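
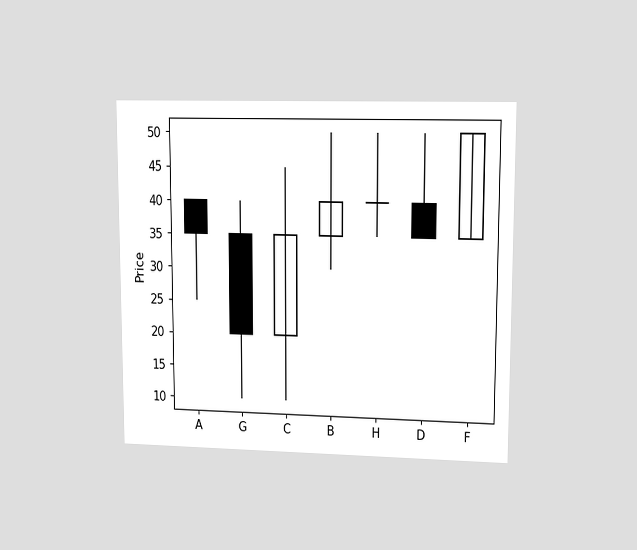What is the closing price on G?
20

The chart is viewed at a slight angle. The G candle closes at 20.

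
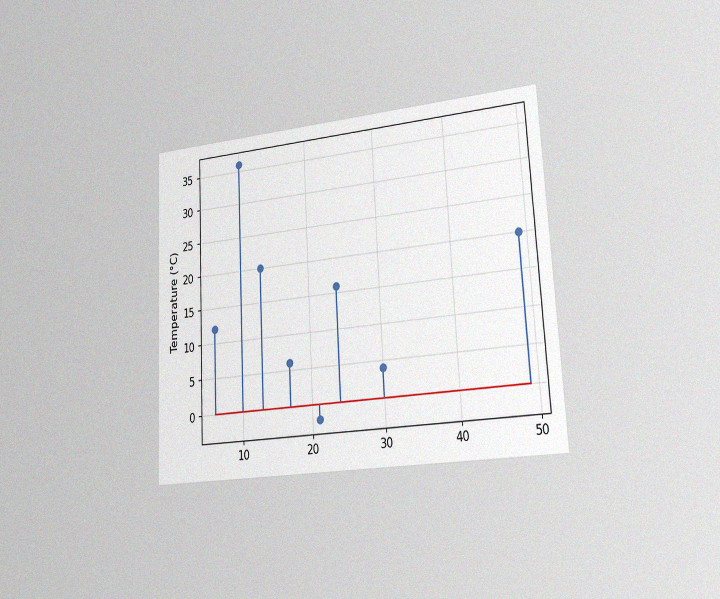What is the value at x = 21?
The chart is tilted about 3° counter-clockwise and viewed slightly from the right, with some photo noise. The stem at x=21 reaches -2°C.

-2°C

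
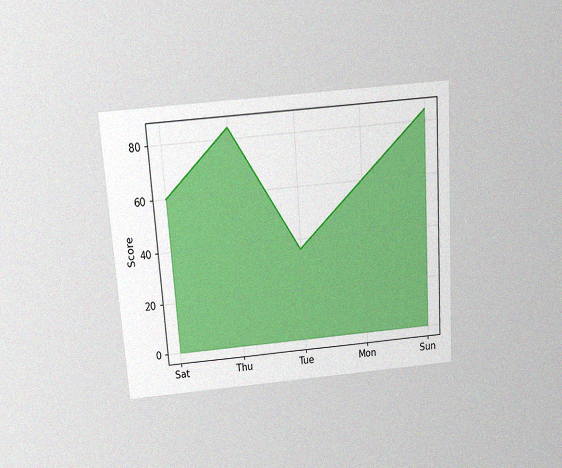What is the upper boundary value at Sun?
84

The chart is tilted about 4° counter-clockwise and viewed slightly from above, with some photo noise. At Sun the upper boundary is at 84.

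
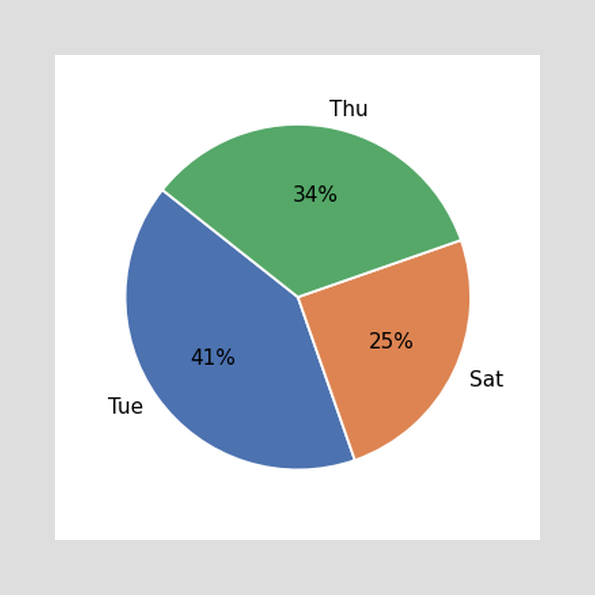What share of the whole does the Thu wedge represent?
The Thu slice takes up 34% of the pie.

34%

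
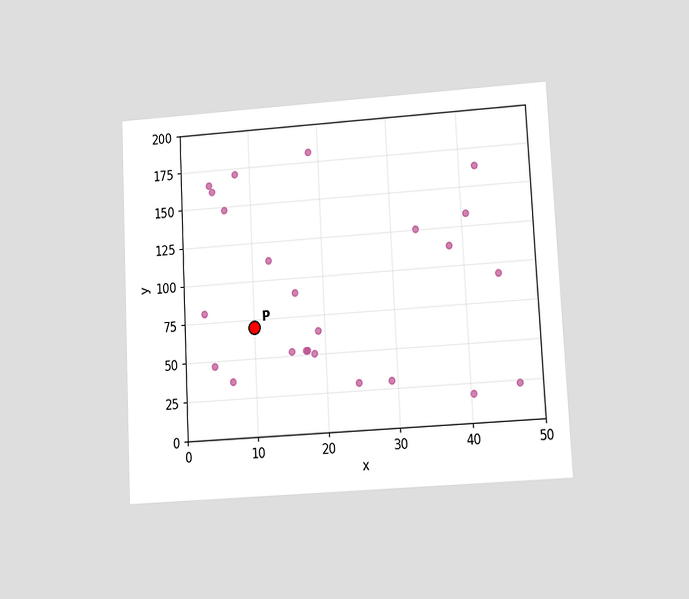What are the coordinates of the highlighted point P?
(10, 70)

The chart is tilted about 3° counter-clockwise and viewed at a slight angle. Following the gridlines from P to each axis, P sits at (10, 70).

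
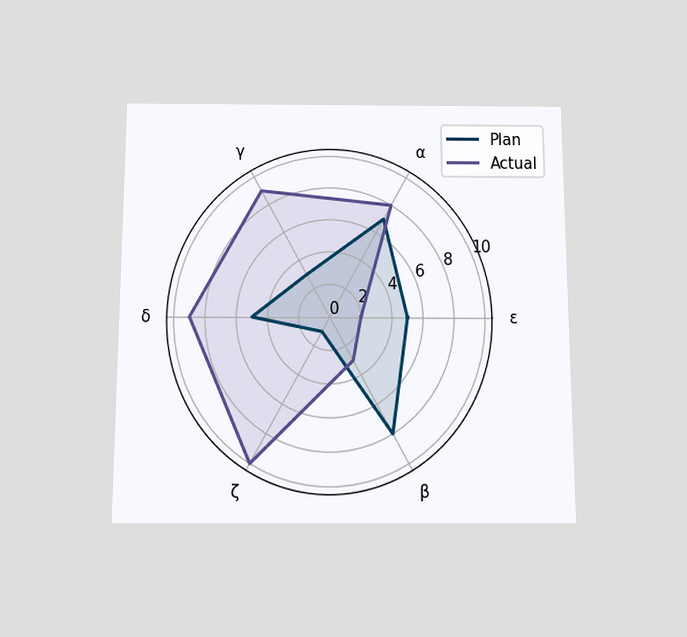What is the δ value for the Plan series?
5

The chart is viewed slightly from below. On the δ axis, Plan reaches 5.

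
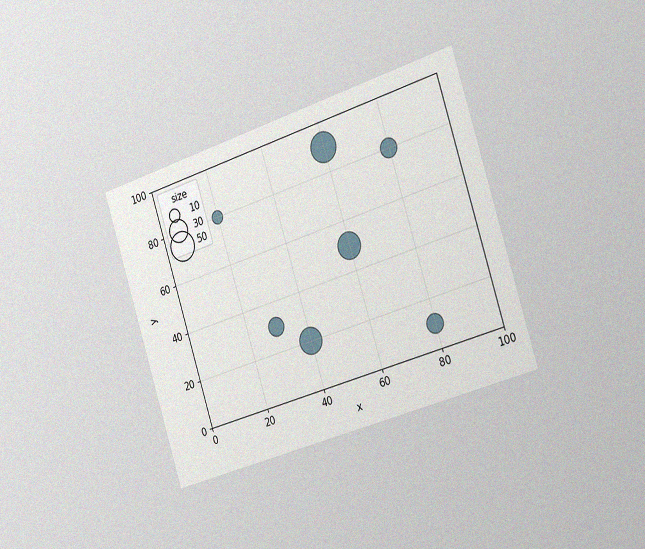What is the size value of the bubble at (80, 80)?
The chart is tilted about 18° counter-clockwise and viewed slightly from the right, with some photo noise. Matching the bubble at (80, 80) against the size legend gives 20.

20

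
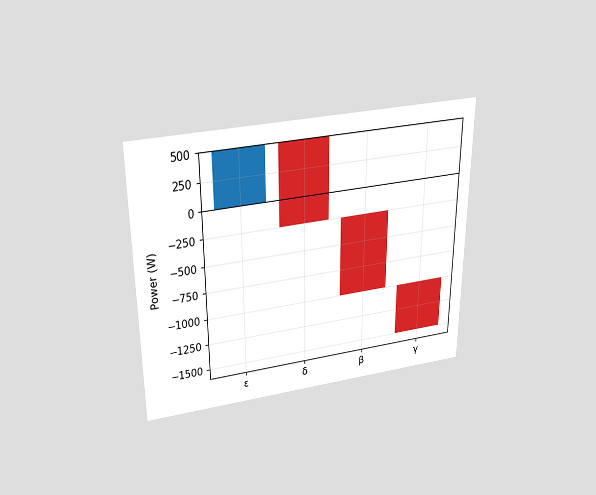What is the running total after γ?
-1500W

The chart is viewed slightly from above. After γ the running total reaches -1500W.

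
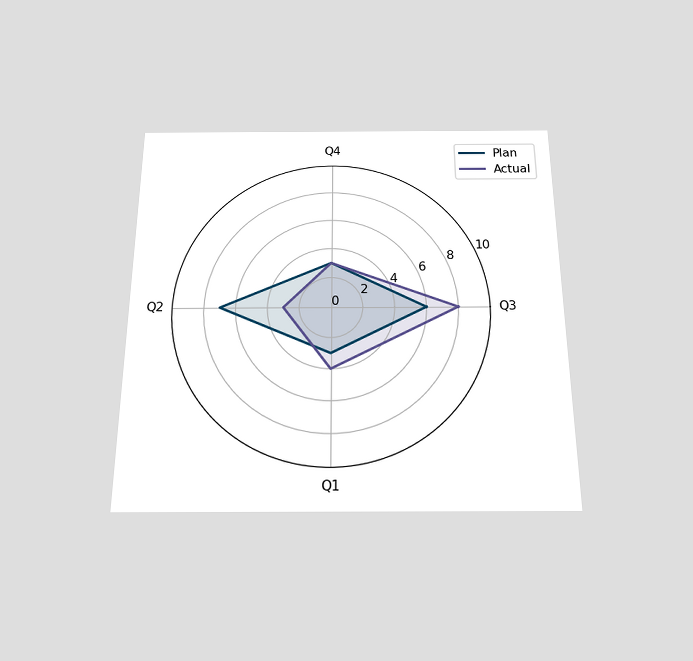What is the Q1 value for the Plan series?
3

The chart is viewed slightly from below. On the Q1 axis, Plan reaches 3.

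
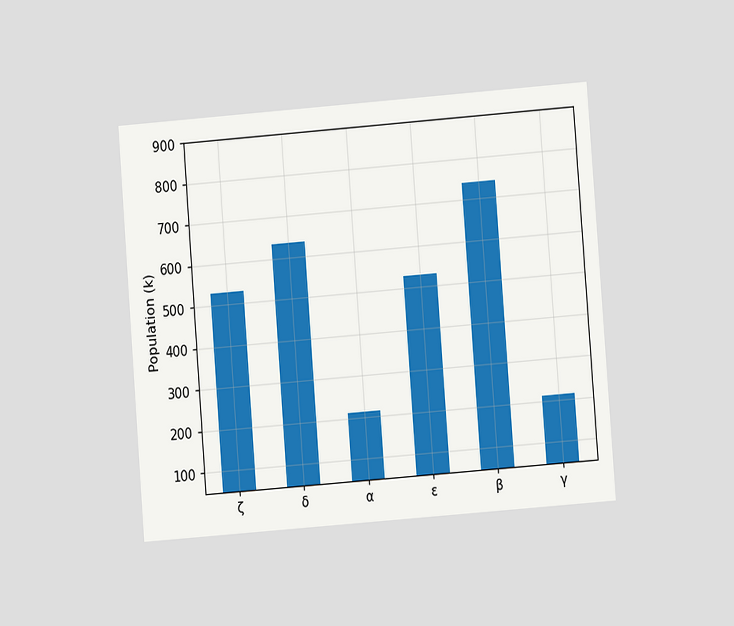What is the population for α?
212k

The chart is tilted about 4° counter-clockwise and viewed at a slight angle. Reading along the chart's y-axis, the α bar reaches 212k.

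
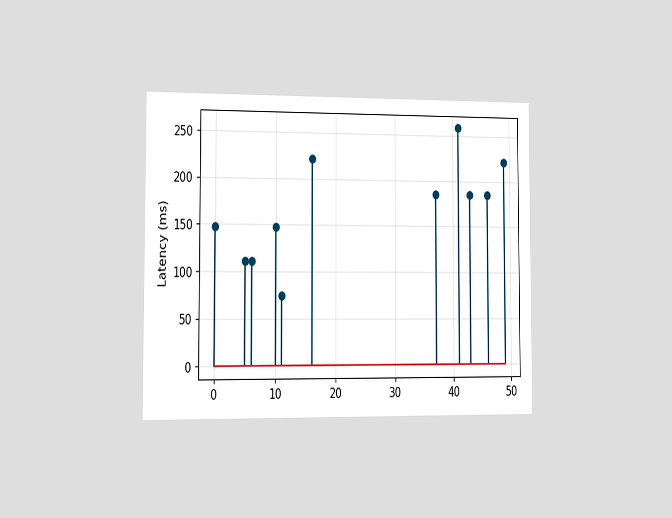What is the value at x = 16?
The chart is viewed slightly from the left. The stem at x=16 reaches 222ms.

222ms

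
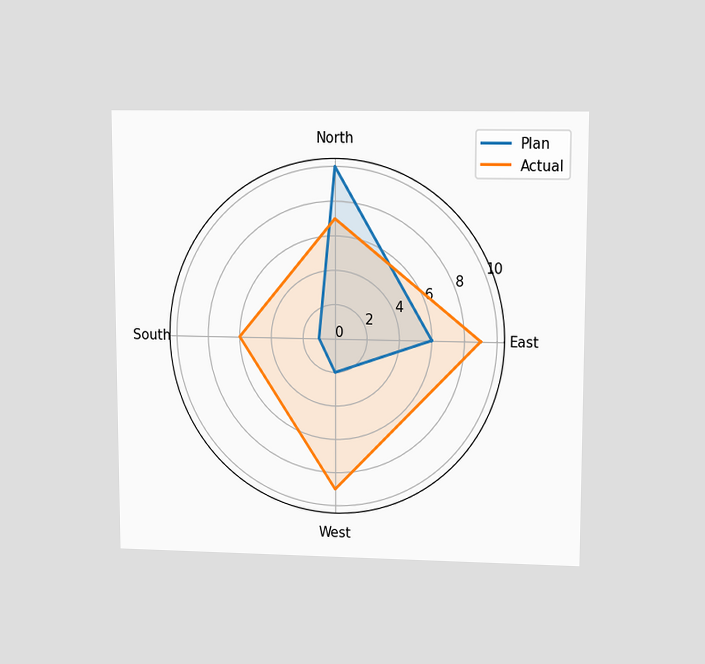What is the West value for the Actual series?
9

The chart is viewed at a slight angle. On the West axis, Actual reaches 9.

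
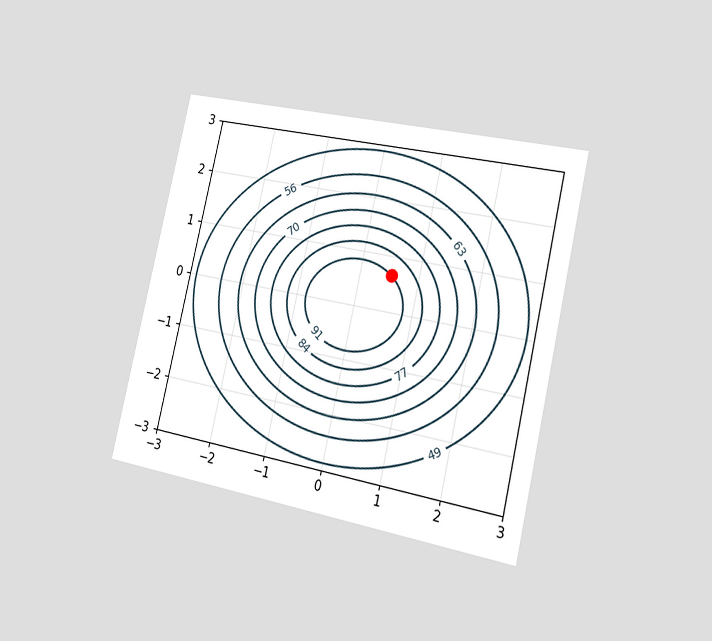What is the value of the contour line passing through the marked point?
91

The chart is tilted about 13° clockwise and viewed slightly from the right. The marked point sits on the contour labelled 91.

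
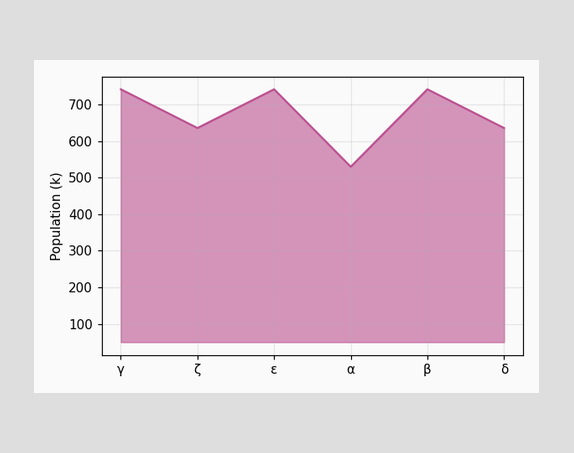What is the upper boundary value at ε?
At ε the upper boundary is at 742k.

742k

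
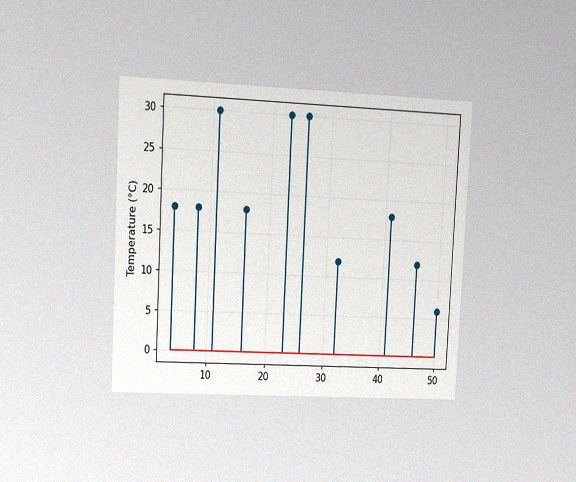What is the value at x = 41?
The chart is tilted about 3° clockwise and viewed slightly from the left, with some photo noise. The stem at x=41 reaches 18°C.

18°C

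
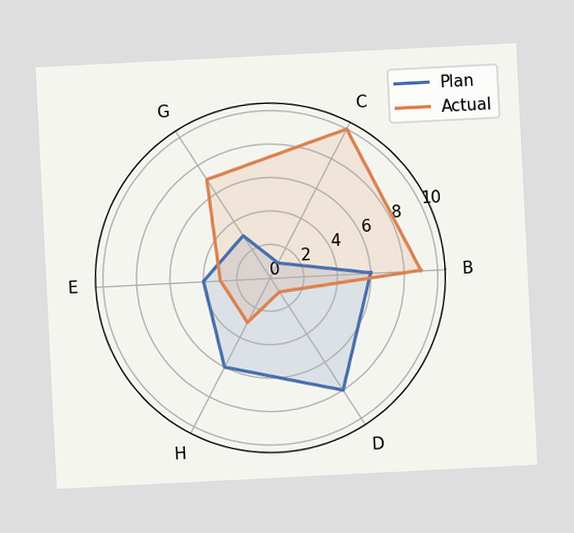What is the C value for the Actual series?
10

The chart is tilted about 3° counter-clockwise. On the C axis, Actual reaches 10.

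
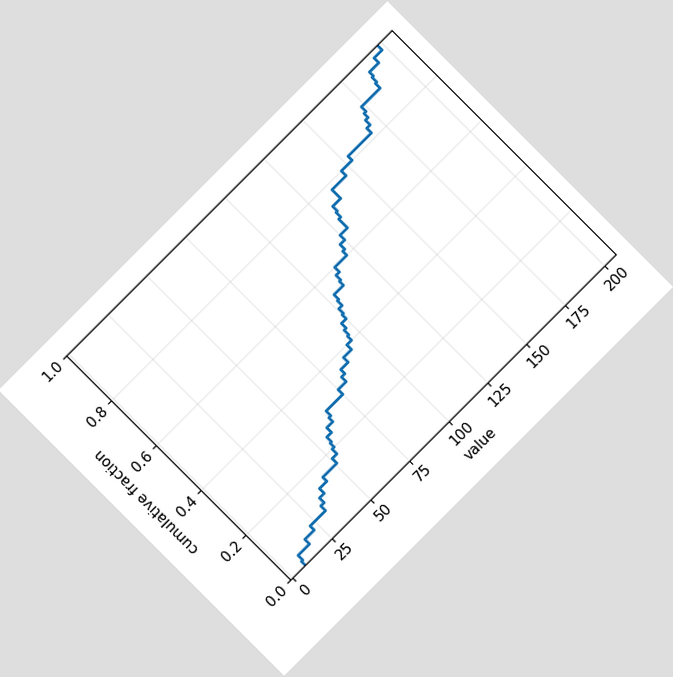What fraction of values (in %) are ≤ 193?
The chart is tilted about 45° counter-clockwise. At x=193 the ECDF step is at 98%.

98%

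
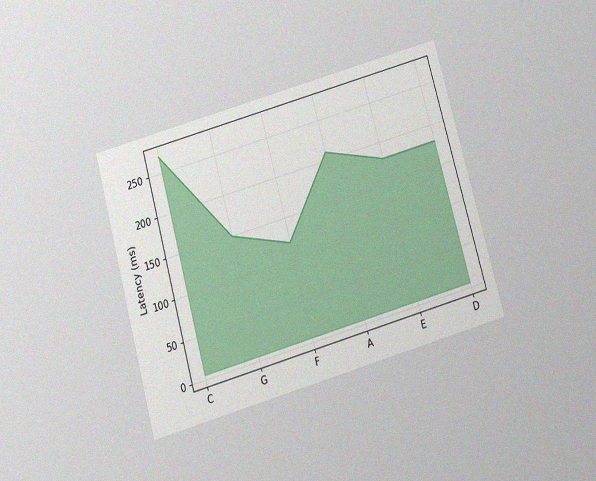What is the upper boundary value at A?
210ms

The chart is tilted about 16° counter-clockwise and viewed slightly from below, with some photo noise. At A the upper boundary is at 210ms.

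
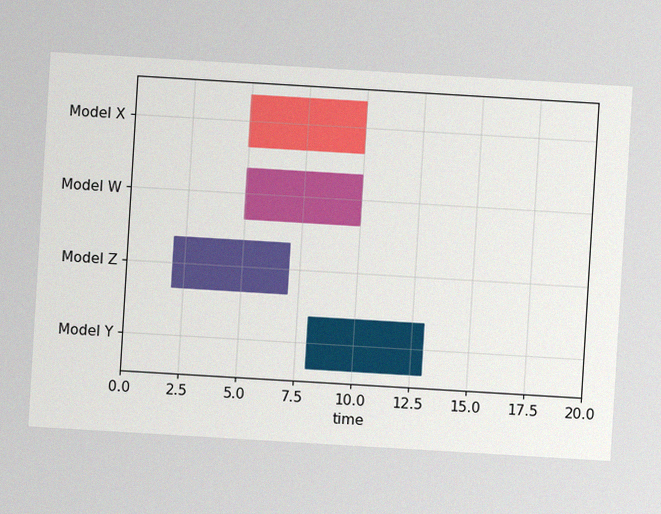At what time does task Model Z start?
The chart is tilted about 3° clockwise, with some photo noise. The Model Z bar begins at t=2.

2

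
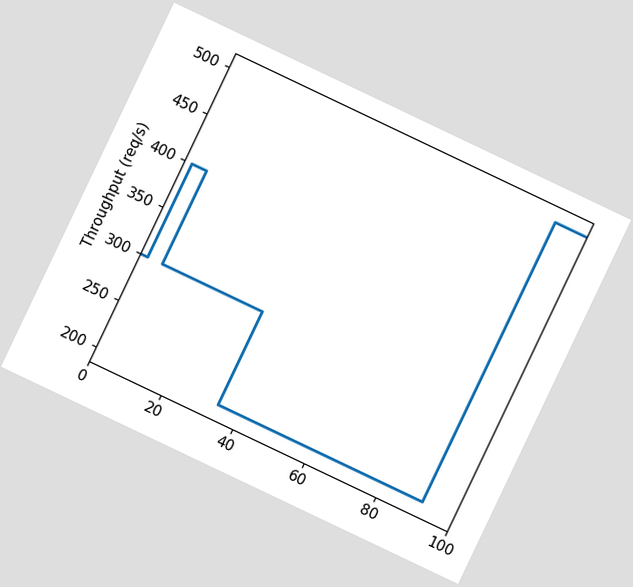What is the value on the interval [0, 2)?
The chart is tilted about 25° clockwise. On [0, 2) the step sits at 300req/s.

300req/s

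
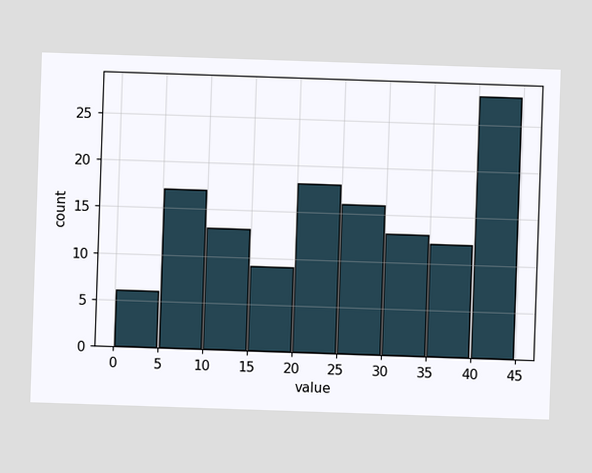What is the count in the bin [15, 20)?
9

The [15, 20) bin has height 9.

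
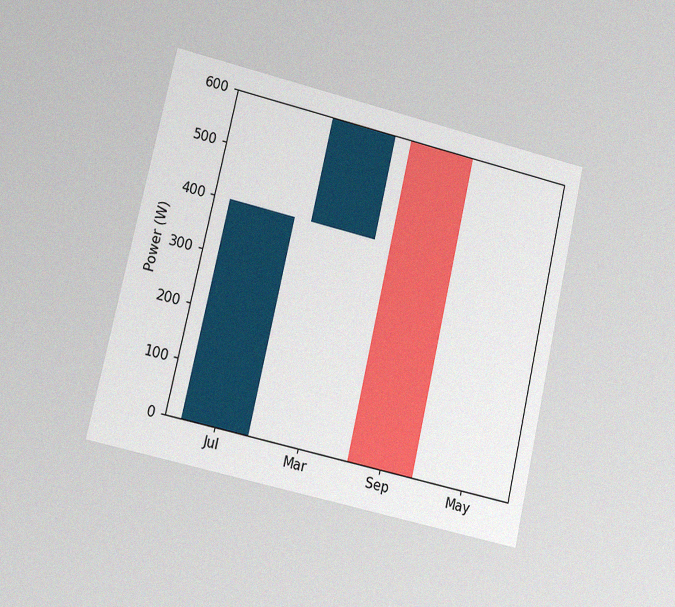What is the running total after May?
The chart is tilted about 13° clockwise and viewed at a slight angle, with some photo noise. After May the running total reaches 0W.

0W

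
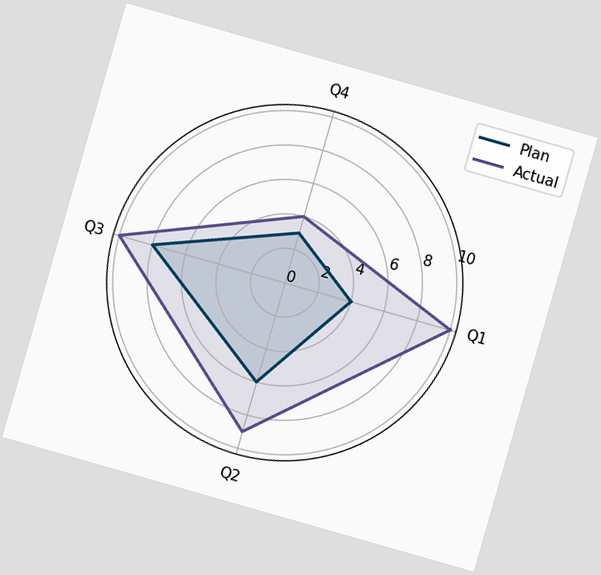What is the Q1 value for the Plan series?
4

The chart is tilted about 16° clockwise. On the Q1 axis, Plan reaches 4.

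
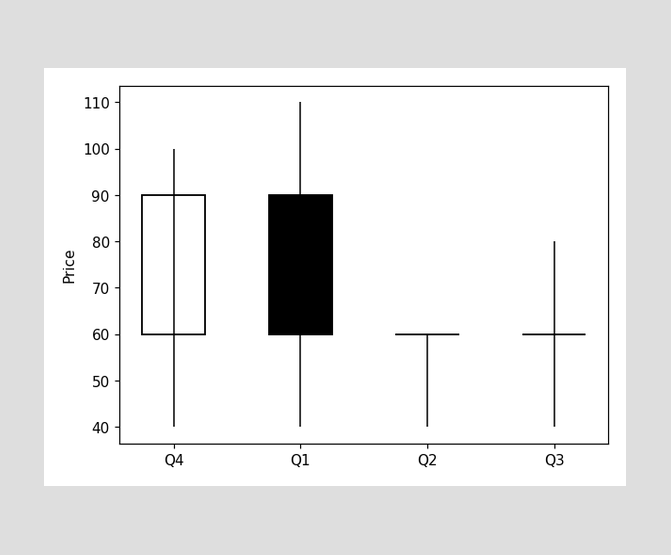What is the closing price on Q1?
The Q1 candle closes at 60.

60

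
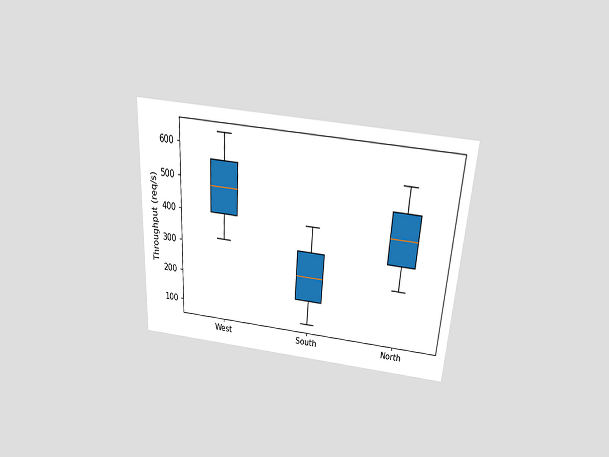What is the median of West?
The chart is tilted about 4° clockwise and viewed slightly from above. The median line in the West box sits at 480req/s.

480req/s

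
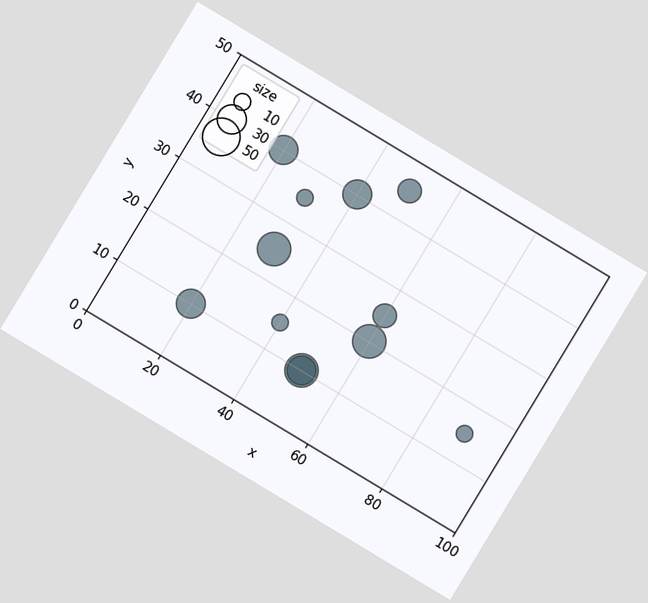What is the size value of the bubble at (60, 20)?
The chart is tilted about 31° clockwise. Matching the bubble at (60, 20) against the size legend gives 40.

40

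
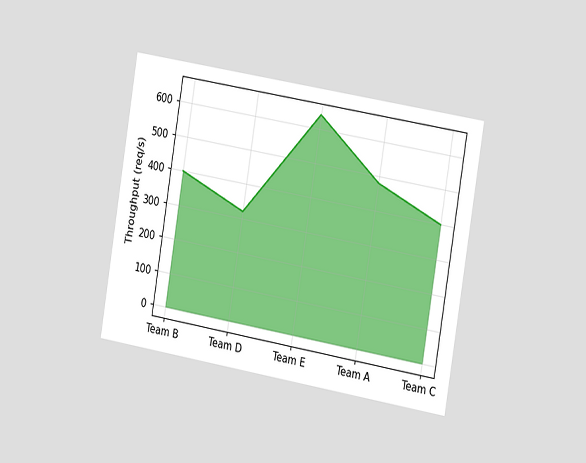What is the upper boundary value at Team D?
320req/s

The chart is tilted about 9° clockwise and viewed slightly from the right. At Team D the upper boundary is at 320req/s.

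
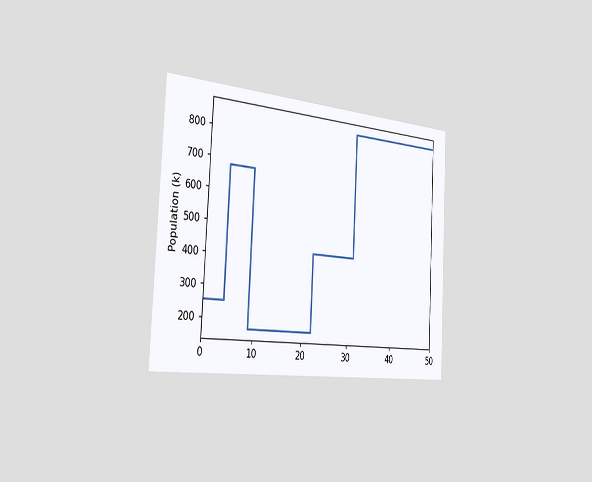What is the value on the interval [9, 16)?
170k

The chart is tilted about 3° clockwise and viewed slightly from the left. On [9, 16) the step sits at 170k.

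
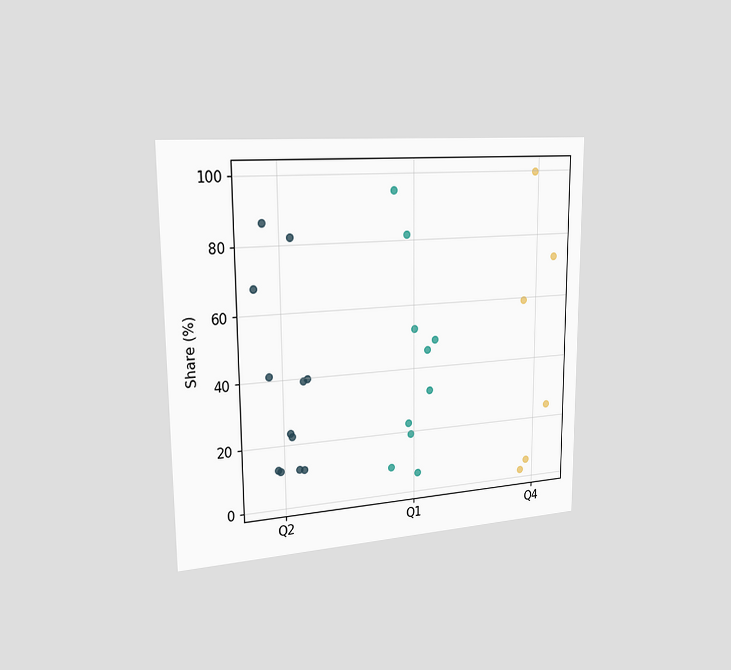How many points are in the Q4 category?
The chart is viewed slightly from the left. Counting the markers in the Q4 column gives 6.

6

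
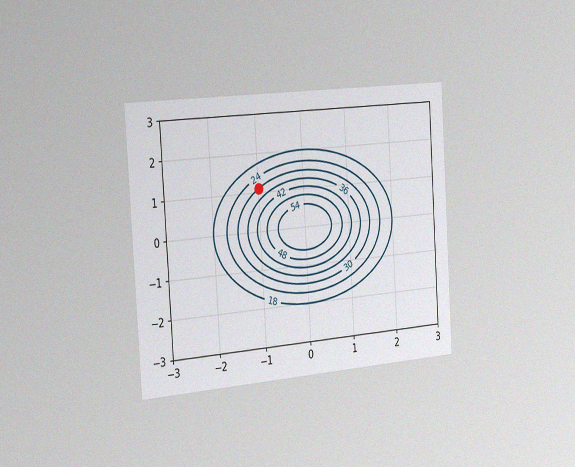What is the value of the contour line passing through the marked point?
The chart is tilted about 4° counter-clockwise and viewed slightly from the left, with some photo noise. The marked point sits on the contour labelled 30.

30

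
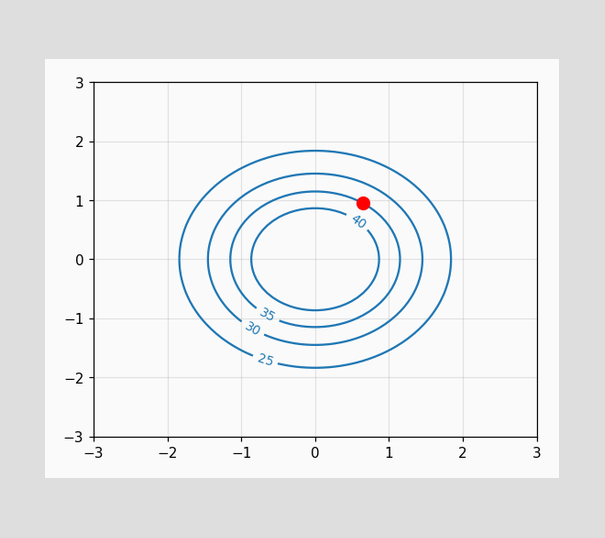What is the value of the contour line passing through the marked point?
The marked point sits on the contour labelled 35.

35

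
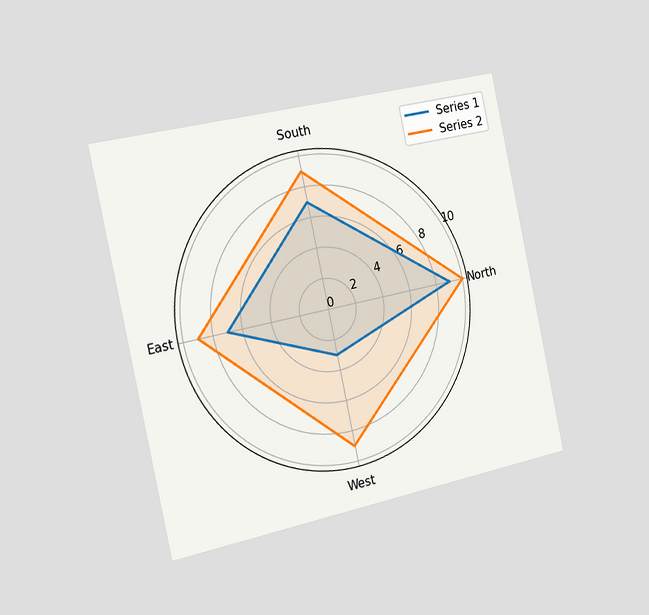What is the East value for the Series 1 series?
7

The chart is tilted about 12° counter-clockwise and viewed slightly from the left. On the East axis, Series 1 reaches 7.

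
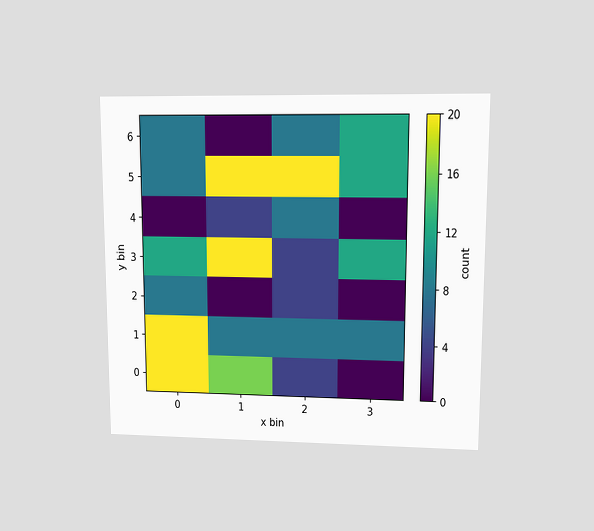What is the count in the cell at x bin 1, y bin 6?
The chart is viewed at a slight angle. Matching the cell (1, 6) against the colorbar gives 0.

0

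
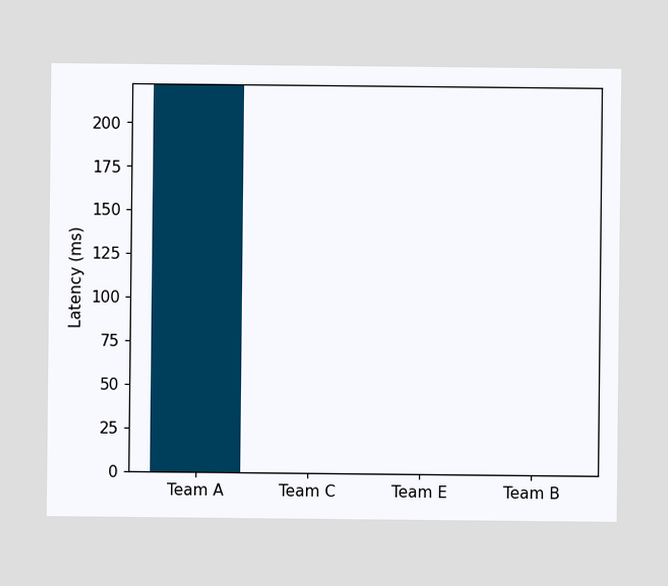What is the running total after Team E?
After Team E the running total reaches 222ms.

222ms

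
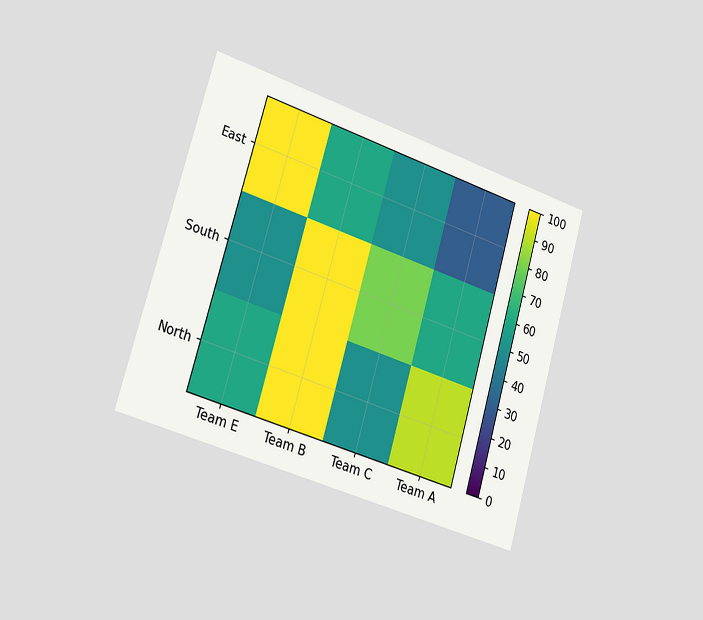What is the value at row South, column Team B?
100

The chart is tilted about 16° clockwise and viewed slightly from the left. Matching cell (South, Team B) against the colorbar gives 100.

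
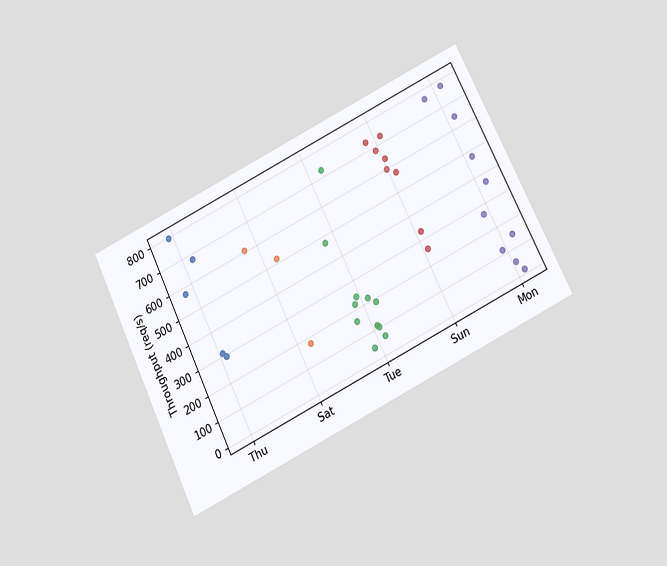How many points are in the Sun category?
8

The chart is tilted about 26° counter-clockwise and viewed slightly from below. Counting the markers in the Sun column gives 8.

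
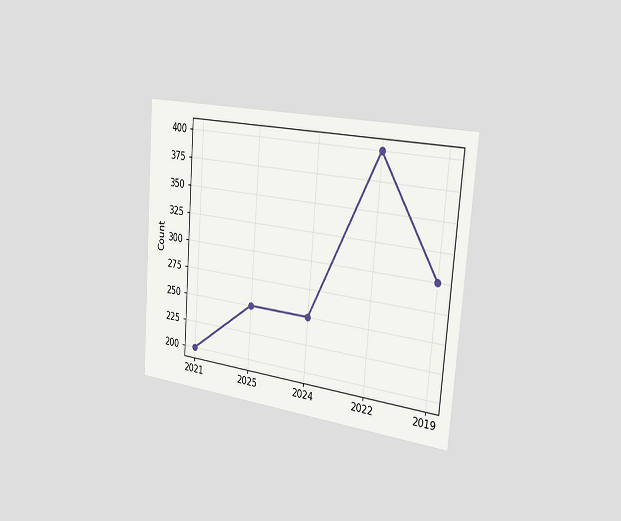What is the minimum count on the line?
The chart is tilted about 4° clockwise and viewed slightly from the right. The lowest point is at 2021, and reading across to the y-axis gives 200.

200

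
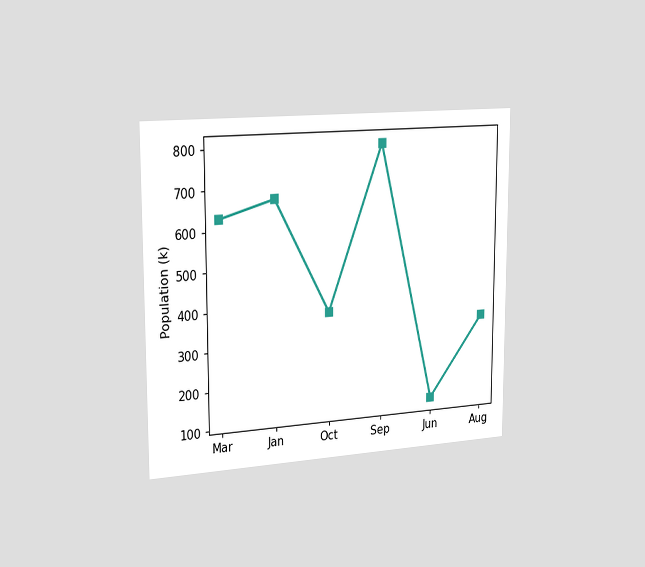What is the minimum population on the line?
126k

The chart is viewed slightly from the left. The lowest point is at Jun, and reading across to the y-axis gives 126k.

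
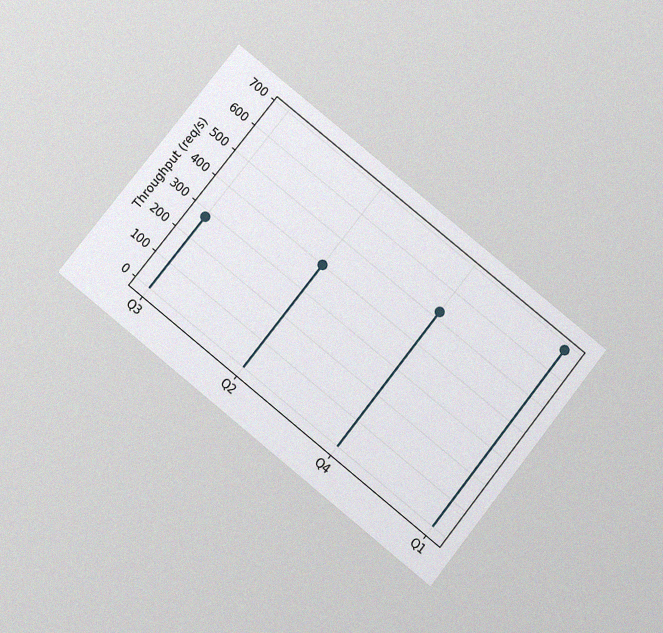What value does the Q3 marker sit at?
280req/s

The chart is tilted about 39° clockwise and viewed slightly from below, with some photo noise. The Q3 marker sits at 280req/s.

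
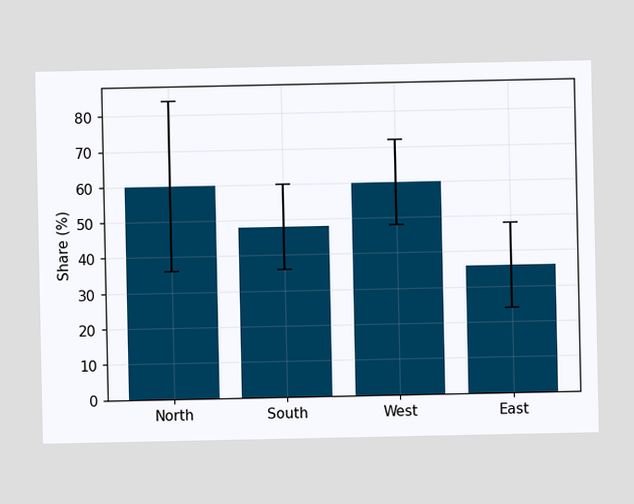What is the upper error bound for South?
The South bar's upper whisker reaches 60%.

60%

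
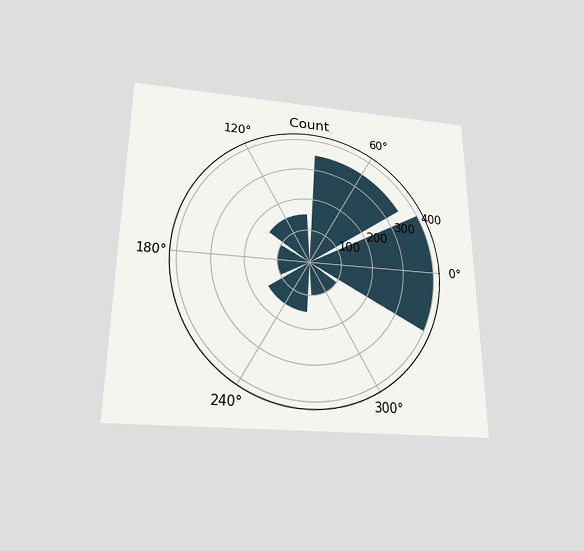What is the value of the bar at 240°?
150

The chart is viewed slightly from below. The bar at 240° reaches 150 on the radial axis.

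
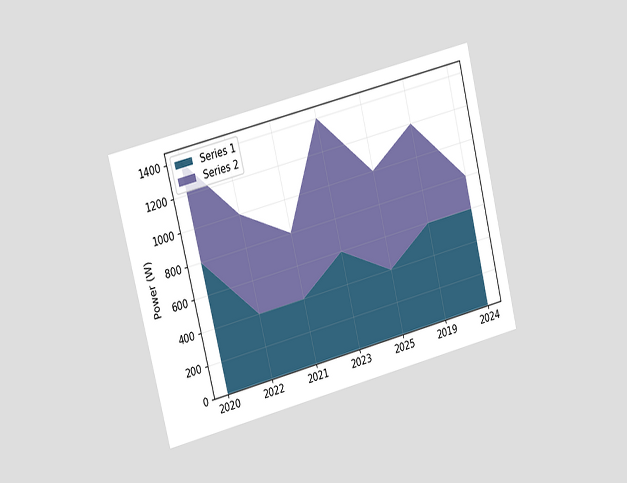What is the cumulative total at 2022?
The chart is tilted about 14° counter-clockwise and viewed at a slight angle. The stacked total at 2022 reaches 1000W.

1000W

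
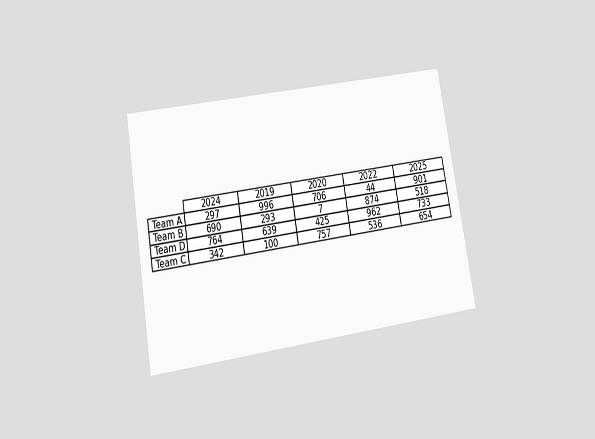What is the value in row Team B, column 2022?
The chart is tilted about 10° counter-clockwise and viewed slightly from below. The (Team B, 2022) cell reads 874.

874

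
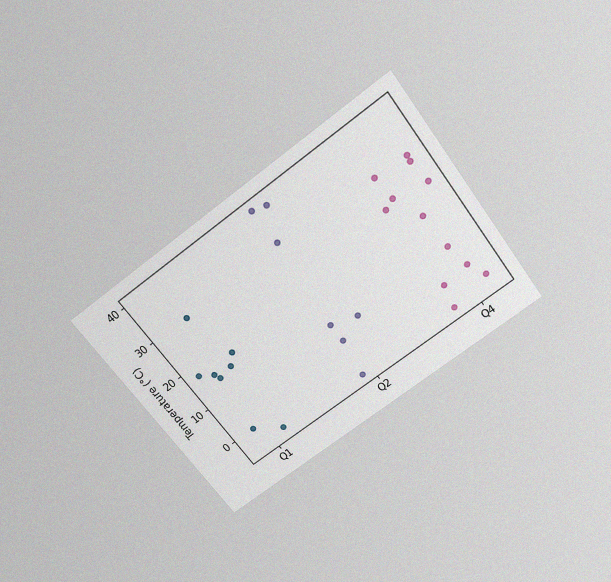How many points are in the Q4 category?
The chart is tilted about 37° counter-clockwise and viewed slightly from above, with some photo noise. Counting the markers in the Q4 column gives 12.

12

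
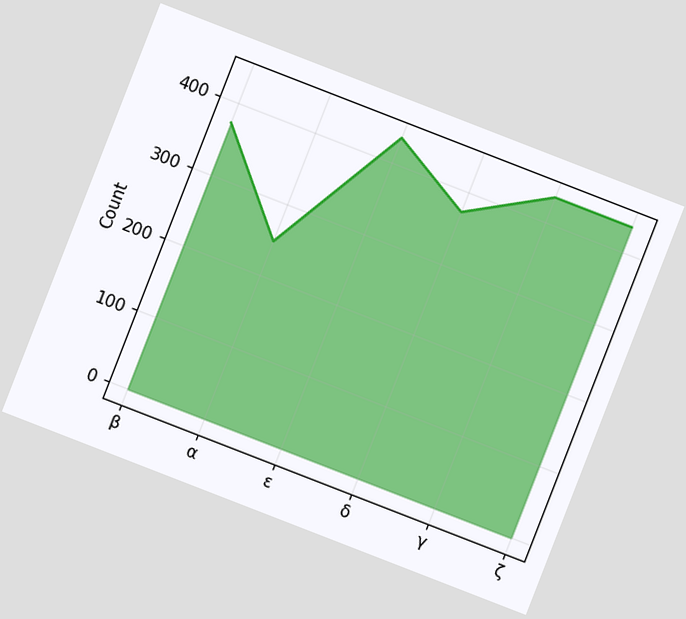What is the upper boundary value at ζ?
The chart is tilted about 21° clockwise. At ζ the upper boundary is at 434.

434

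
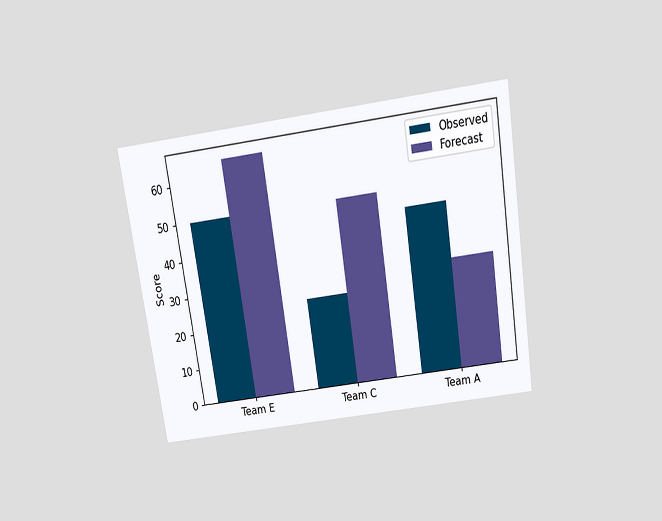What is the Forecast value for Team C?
The chart is tilted about 9° counter-clockwise and viewed slightly from above. The Forecast bar at Team C reaches 50 on the y-axis.

50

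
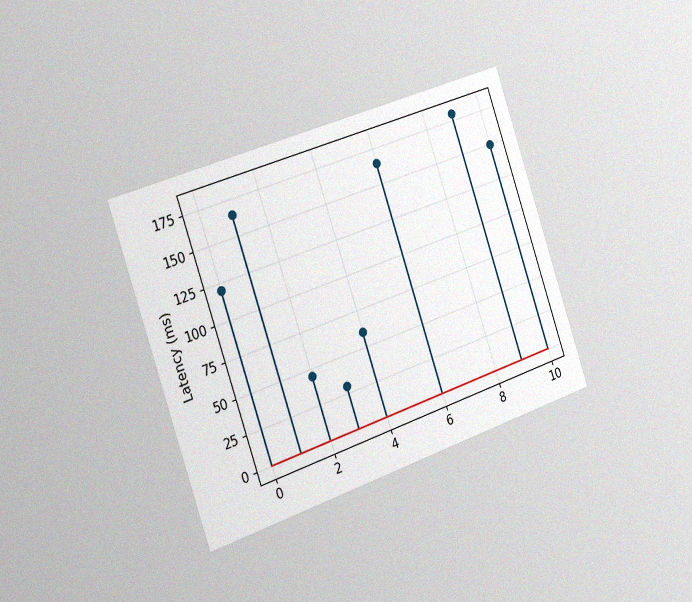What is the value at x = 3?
The chart is tilted about 19° counter-clockwise and viewed slightly from the left, with some photo noise. The stem at x=3 reaches 30ms.

30ms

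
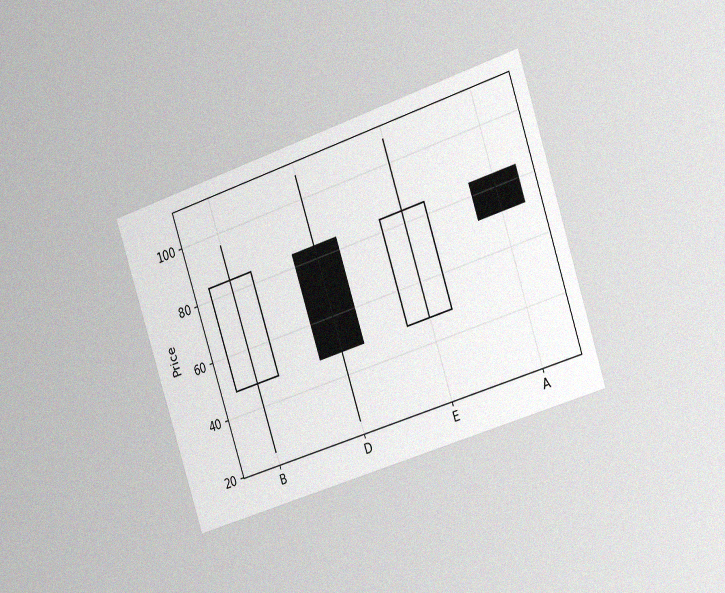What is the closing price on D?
The chart is tilted about 18° counter-clockwise and viewed slightly from the right, with some photo noise. The D candle closes at 48.

48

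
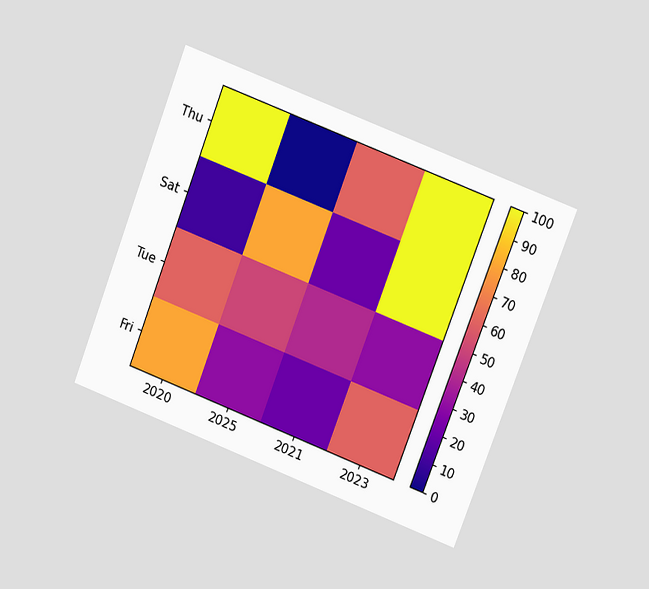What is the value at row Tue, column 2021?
The chart is tilted about 21° clockwise and viewed at a slight angle. Matching cell (Tue, 2021) against the colorbar gives 40.

40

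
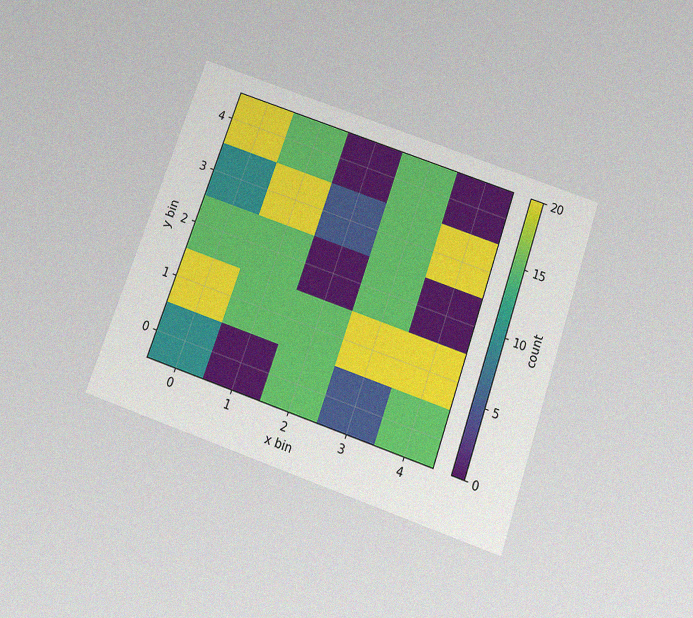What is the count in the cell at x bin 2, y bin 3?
The chart is tilted about 19° clockwise and viewed slightly from below, with some photo noise. Matching the cell (2, 3) against the colorbar gives 5.

5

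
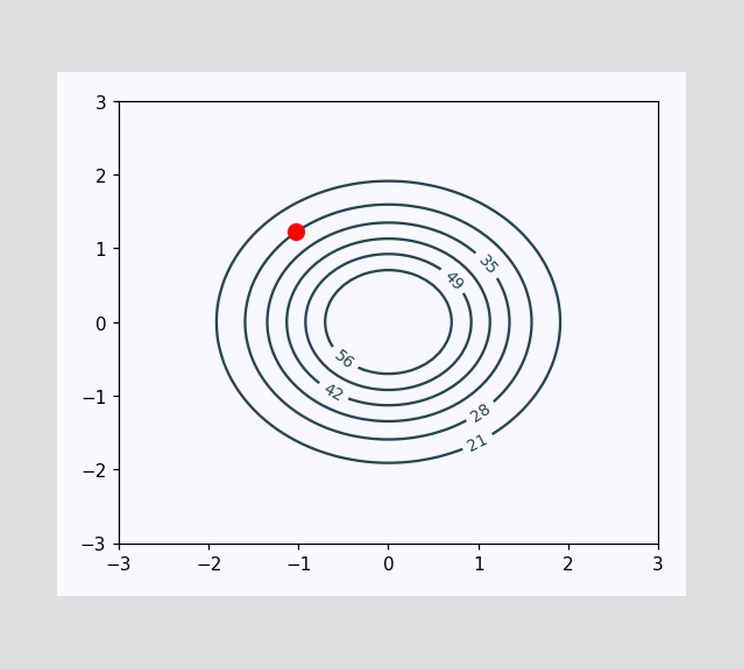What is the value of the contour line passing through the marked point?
The marked point sits on the contour labelled 28.

28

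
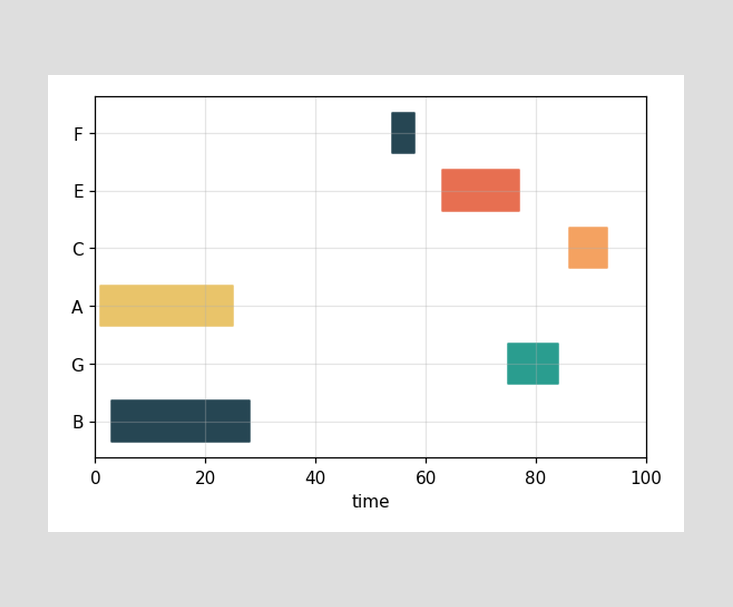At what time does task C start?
86

The C bar begins at t=86.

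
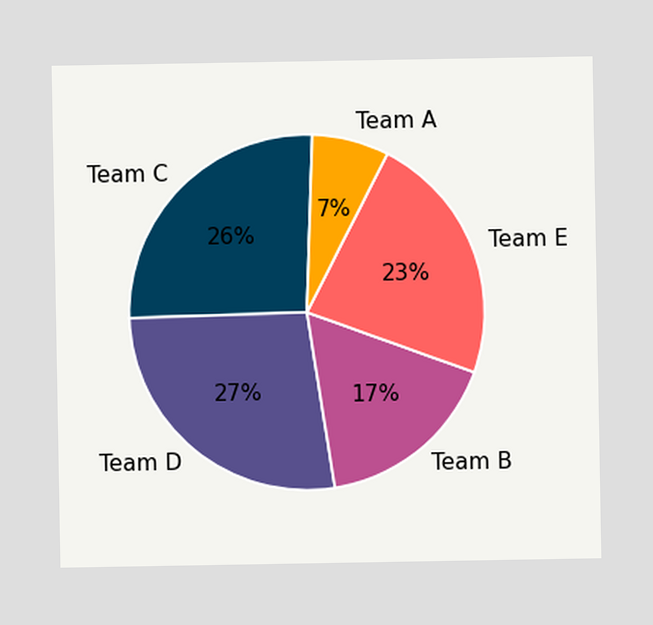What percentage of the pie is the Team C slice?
26%

The Team C slice takes up 26% of the pie.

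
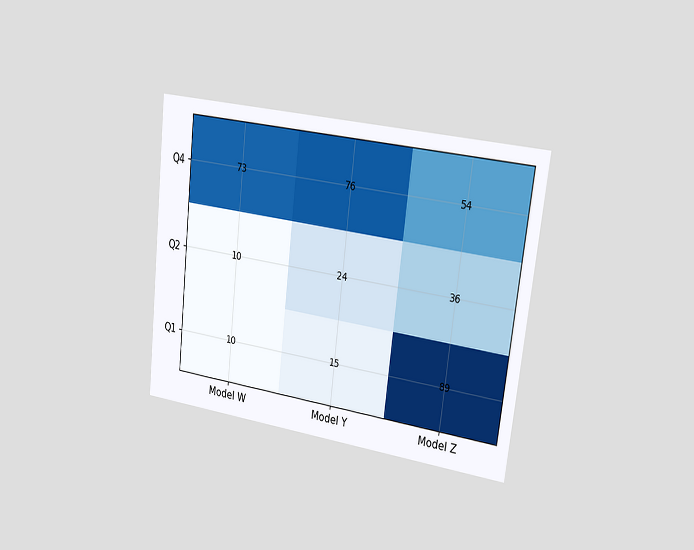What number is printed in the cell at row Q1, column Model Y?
The chart is tilted about 7° clockwise and viewed slightly from the right. The (Q1, Model Y) cell reads 15.

15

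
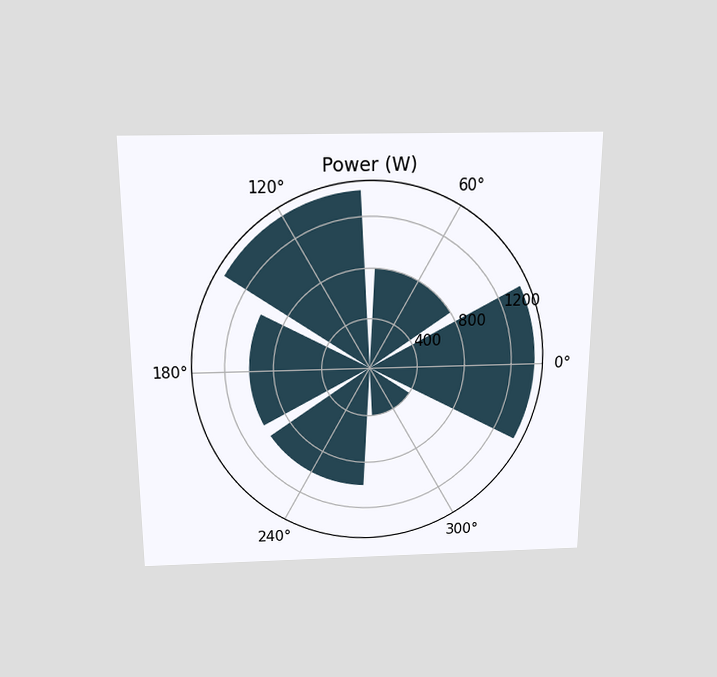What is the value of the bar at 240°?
The chart is viewed slightly from above. The bar at 240° reaches 1000W on the radial axis.

1000W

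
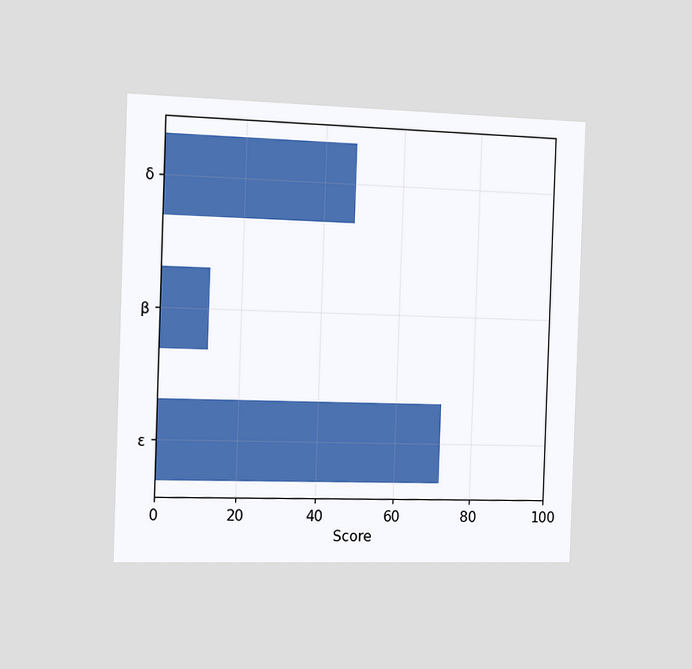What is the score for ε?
72

The chart is tilted about 2° clockwise and viewed slightly from the left. Reading along the chart's x-axis, the ε bar reaches 72.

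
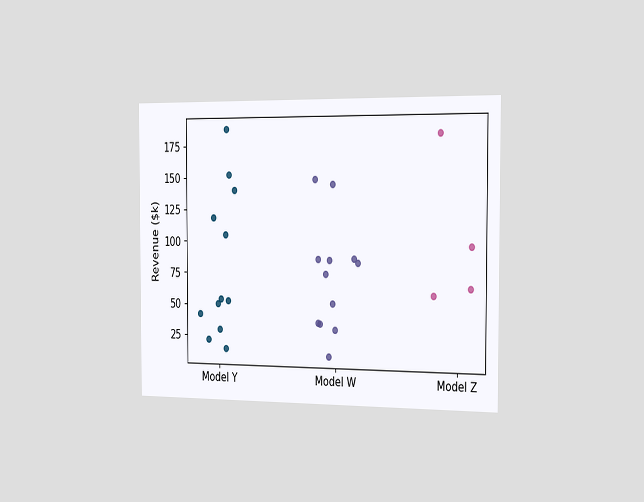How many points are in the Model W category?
12

The chart is viewed slightly from the right. Counting the markers in the Model W column gives 12.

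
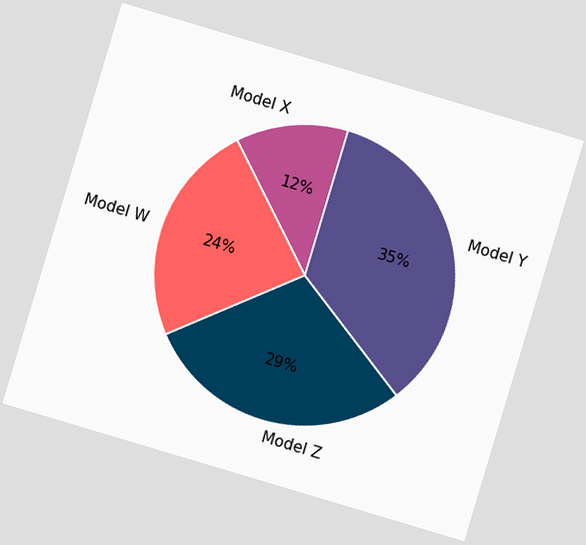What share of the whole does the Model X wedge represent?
The chart is tilted about 17° clockwise. The Model X slice takes up 12% of the pie.

12%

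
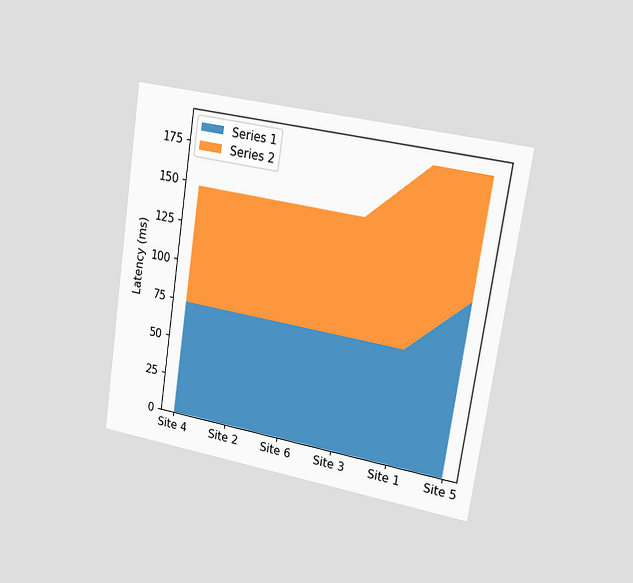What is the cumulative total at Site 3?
The chart is tilted about 9° clockwise and viewed slightly from the right. The stacked total at Site 3 reaches 148ms.

148ms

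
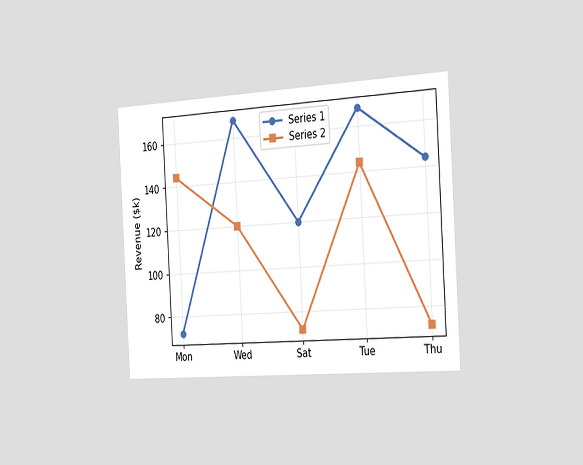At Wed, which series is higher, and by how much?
The chart is tilted about 3° counter-clockwise and viewed slightly from the right. At Wed, Series 1 sits above the other line by $48k.

Series 1, by $48k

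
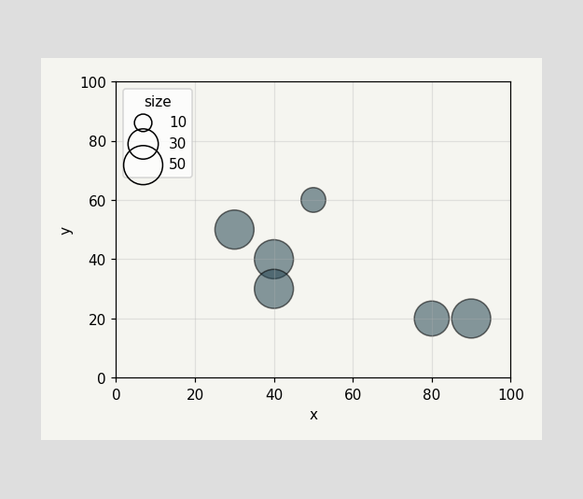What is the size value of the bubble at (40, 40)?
50

Matching the bubble at (40, 40) against the size legend gives 50.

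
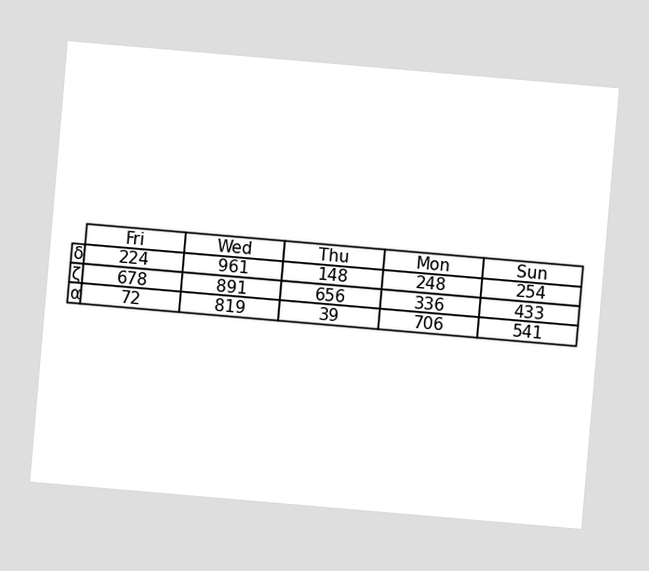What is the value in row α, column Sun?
The chart is tilted about 5° clockwise. The (α, Sun) cell reads 541.

541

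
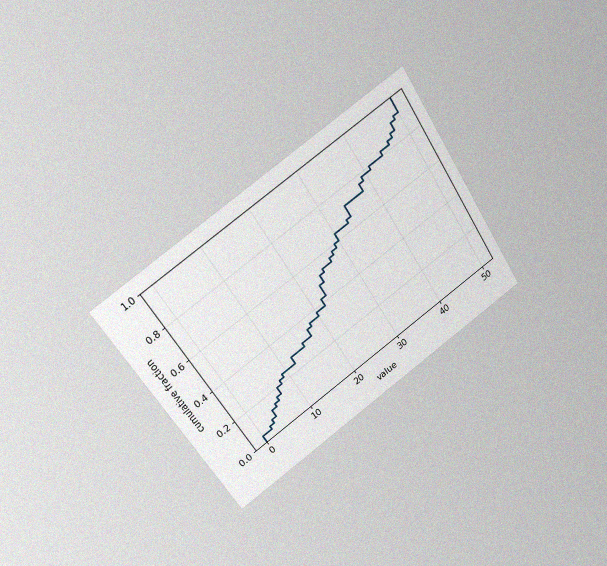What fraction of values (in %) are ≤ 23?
48%

The chart is tilted about 33° counter-clockwise and viewed at a slight angle, with some photo noise. At x=23 the ECDF step is at 48%.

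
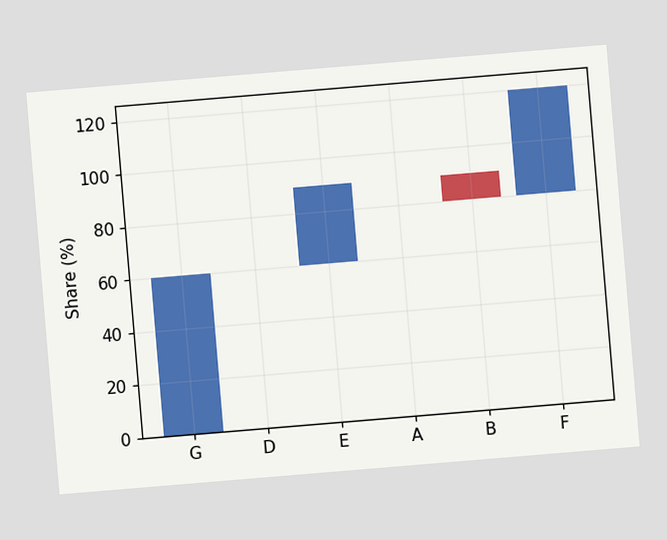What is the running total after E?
90%

The chart is tilted about 5° counter-clockwise. After E the running total reaches 90%.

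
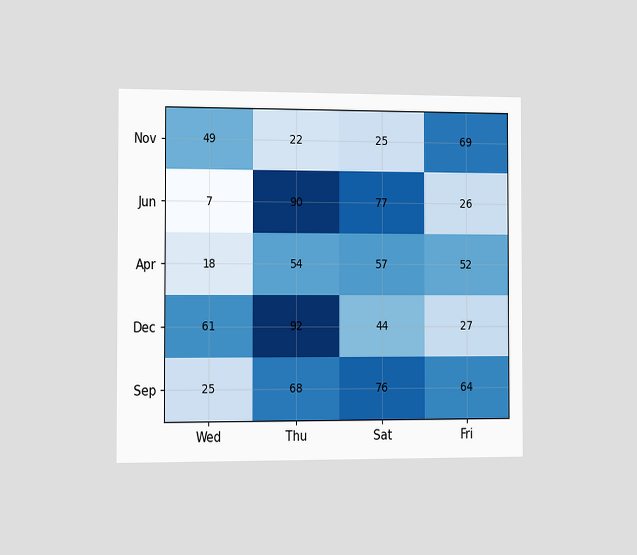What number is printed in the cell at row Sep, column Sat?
76

The chart is viewed slightly from the left. The (Sep, Sat) cell reads 76.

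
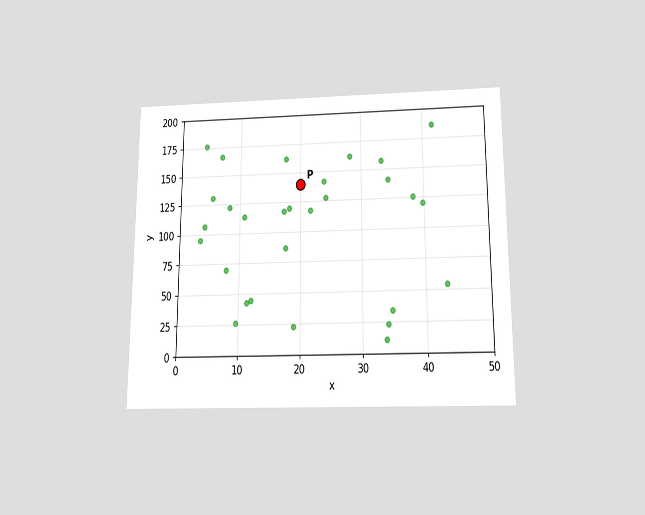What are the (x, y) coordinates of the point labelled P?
(20, 140)

The chart is viewed slightly from below. Following the gridlines from P to each axis, P sits at (20, 140).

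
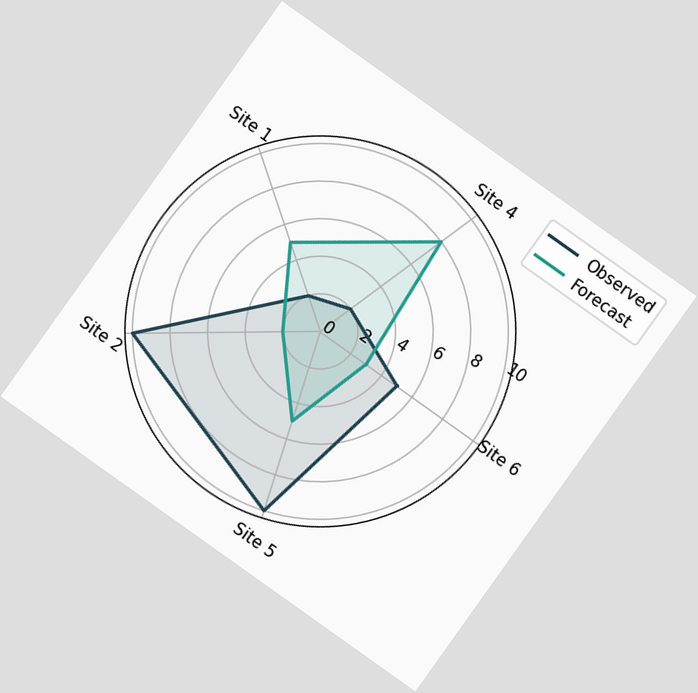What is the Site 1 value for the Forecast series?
The chart is tilted about 35° clockwise. On the Site 1 axis, Forecast reaches 5.

5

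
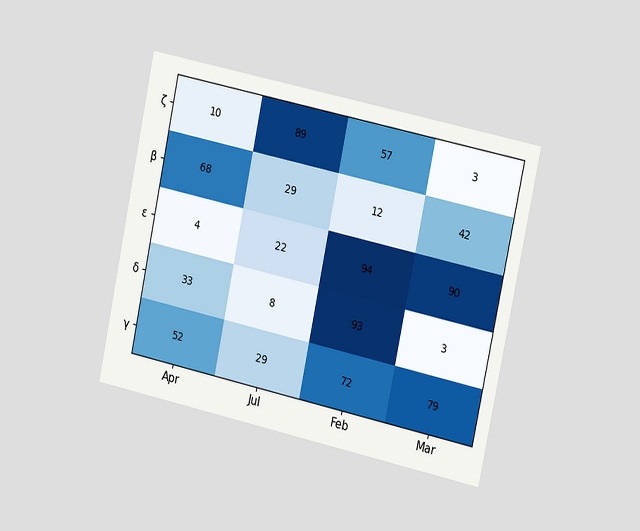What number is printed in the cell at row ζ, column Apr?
10

The chart is tilted about 12° clockwise and viewed slightly from the right. The (ζ, Apr) cell reads 10.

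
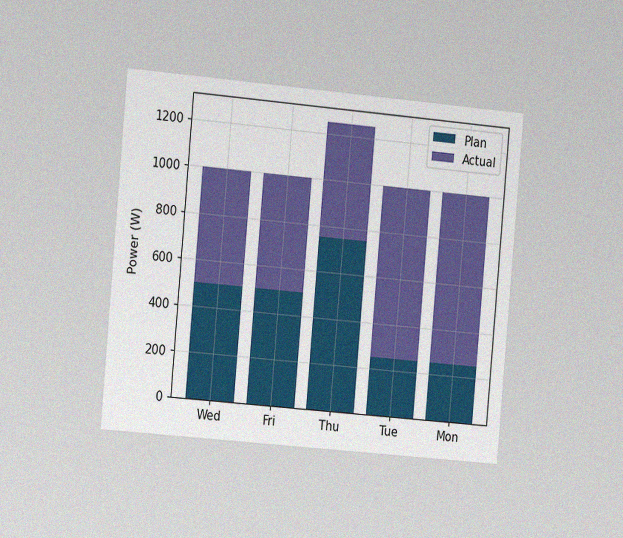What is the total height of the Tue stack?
1000W

The chart is tilted about 5° clockwise and viewed slightly from the left, with some photo noise. The Tue stack's top reaches 1000W on the y-axis.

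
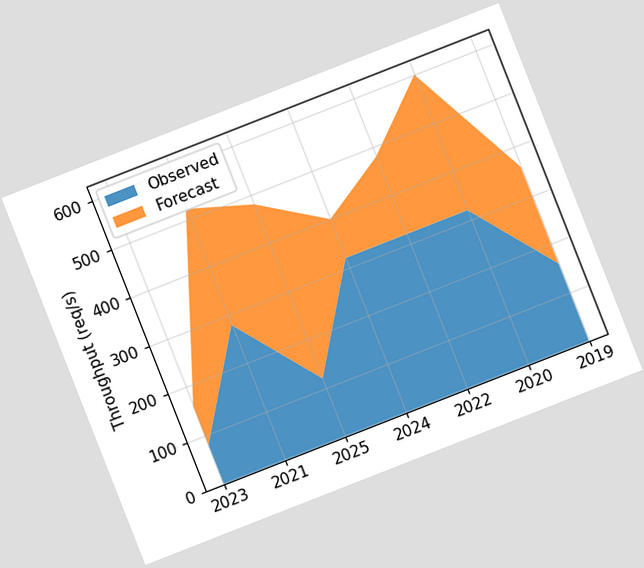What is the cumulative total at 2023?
160req/s

The chart is tilted about 21° counter-clockwise. The stacked total at 2023 reaches 160req/s.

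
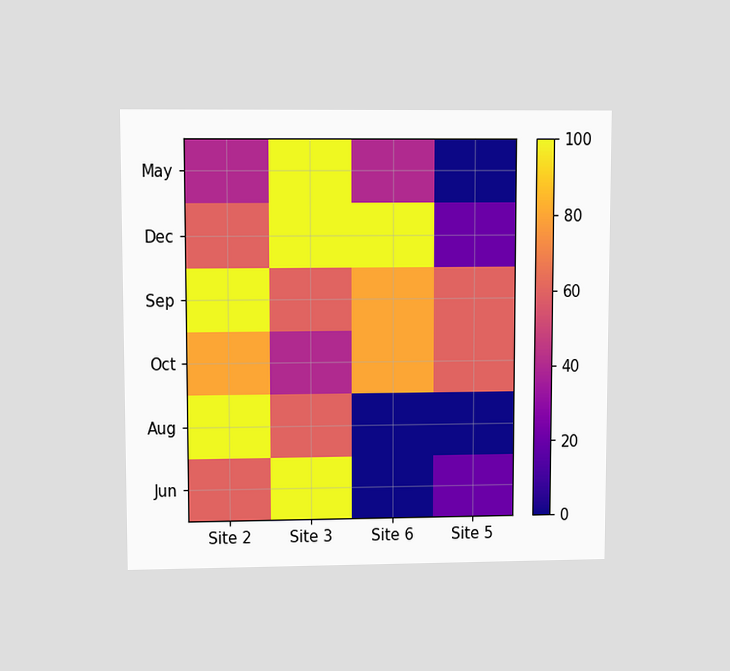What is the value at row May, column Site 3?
The chart is viewed at a slight angle. Matching cell (May, Site 3) against the colorbar gives 100.

100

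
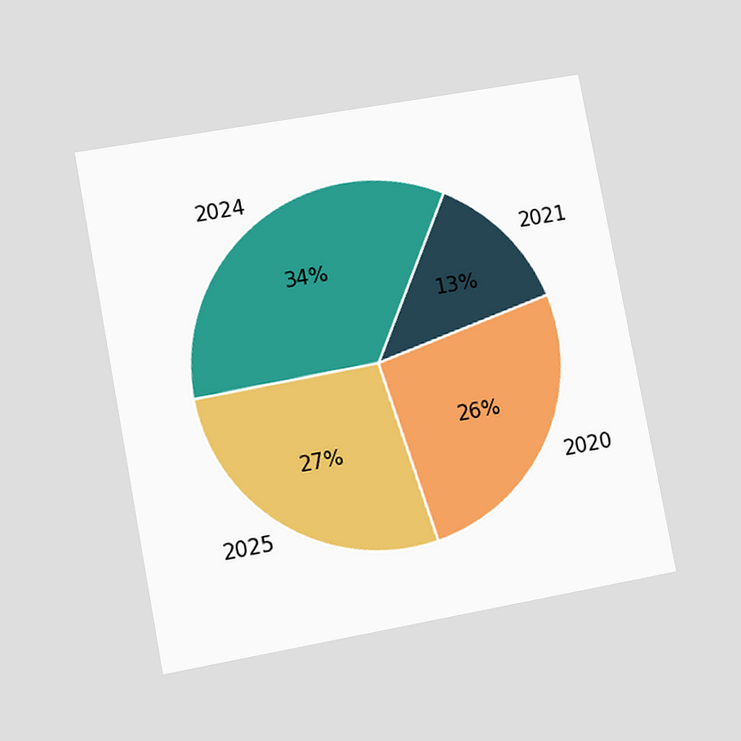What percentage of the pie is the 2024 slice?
34%

The chart is tilted about 10° counter-clockwise and viewed at a slight angle. The 2024 slice takes up 34% of the pie.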